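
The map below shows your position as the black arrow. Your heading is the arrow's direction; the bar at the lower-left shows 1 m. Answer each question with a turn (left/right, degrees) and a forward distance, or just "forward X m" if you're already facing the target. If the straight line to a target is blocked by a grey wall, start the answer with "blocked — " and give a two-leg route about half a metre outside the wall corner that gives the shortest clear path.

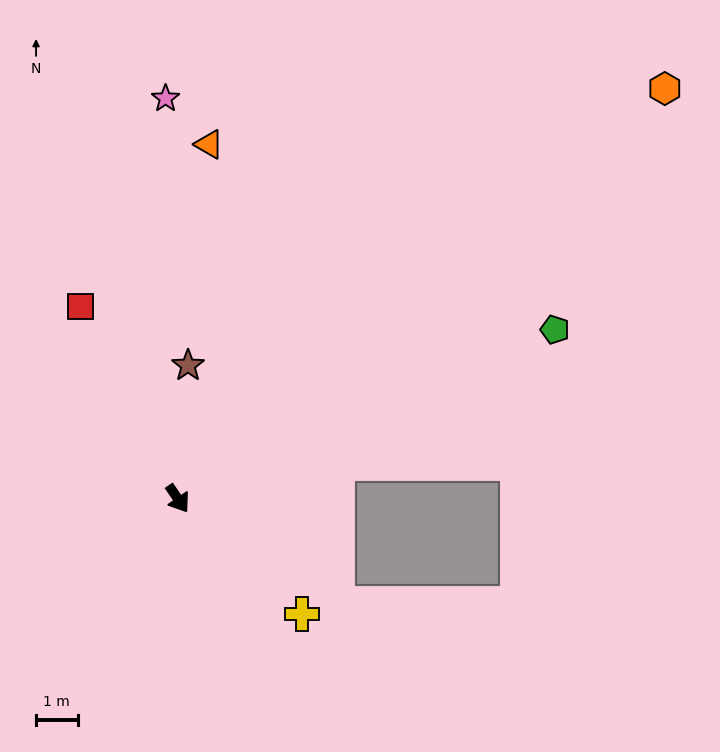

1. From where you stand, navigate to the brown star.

turn left 141°, forward 3.2 m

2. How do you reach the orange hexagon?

turn left 96°, forward 15.3 m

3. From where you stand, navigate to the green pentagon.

turn left 80°, forward 9.9 m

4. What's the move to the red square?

turn left 173°, forward 5.2 m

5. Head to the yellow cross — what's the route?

turn left 13°, forward 4.1 m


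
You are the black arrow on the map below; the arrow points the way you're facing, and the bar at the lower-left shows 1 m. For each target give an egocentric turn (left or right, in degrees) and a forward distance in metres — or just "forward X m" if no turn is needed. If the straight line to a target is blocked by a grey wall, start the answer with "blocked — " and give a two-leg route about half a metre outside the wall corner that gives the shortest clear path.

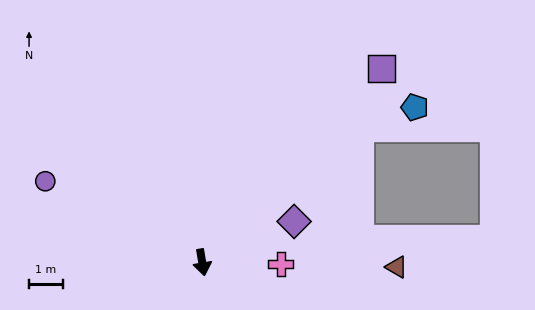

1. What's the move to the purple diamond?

turn left 104°, forward 3.0 m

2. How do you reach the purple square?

turn left 128°, forward 7.8 m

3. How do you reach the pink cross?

turn left 79°, forward 2.3 m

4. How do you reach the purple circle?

turn right 127°, forward 5.2 m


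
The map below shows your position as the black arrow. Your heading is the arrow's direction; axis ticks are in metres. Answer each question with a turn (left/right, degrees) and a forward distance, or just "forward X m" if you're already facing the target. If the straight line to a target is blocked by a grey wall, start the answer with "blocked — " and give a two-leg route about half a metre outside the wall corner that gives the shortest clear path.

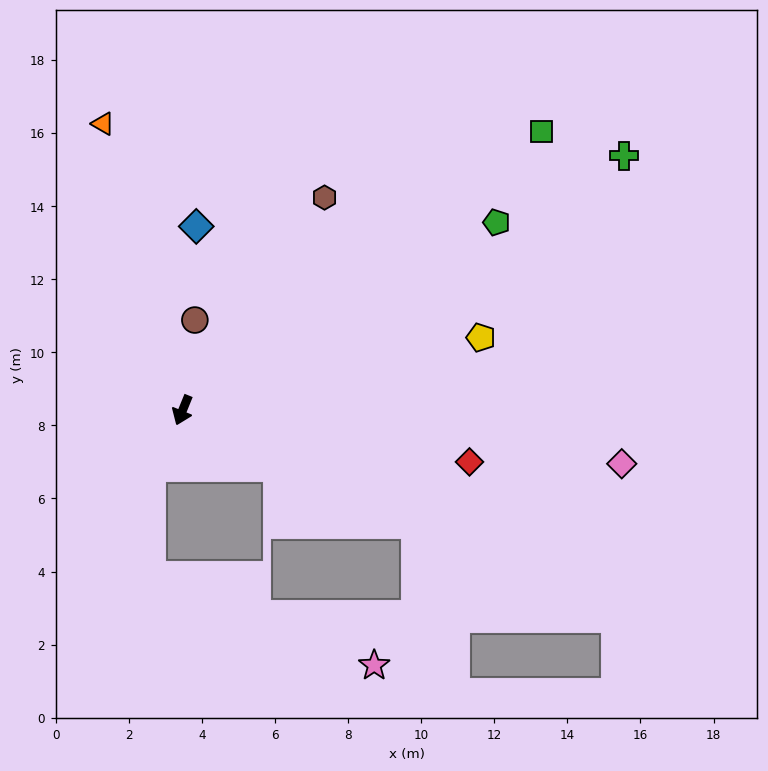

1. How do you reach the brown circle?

turn right 166°, forward 2.5 m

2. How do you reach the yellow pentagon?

turn left 126°, forward 8.4 m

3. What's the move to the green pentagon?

turn left 143°, forward 10.0 m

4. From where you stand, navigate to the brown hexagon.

turn left 168°, forward 7.0 m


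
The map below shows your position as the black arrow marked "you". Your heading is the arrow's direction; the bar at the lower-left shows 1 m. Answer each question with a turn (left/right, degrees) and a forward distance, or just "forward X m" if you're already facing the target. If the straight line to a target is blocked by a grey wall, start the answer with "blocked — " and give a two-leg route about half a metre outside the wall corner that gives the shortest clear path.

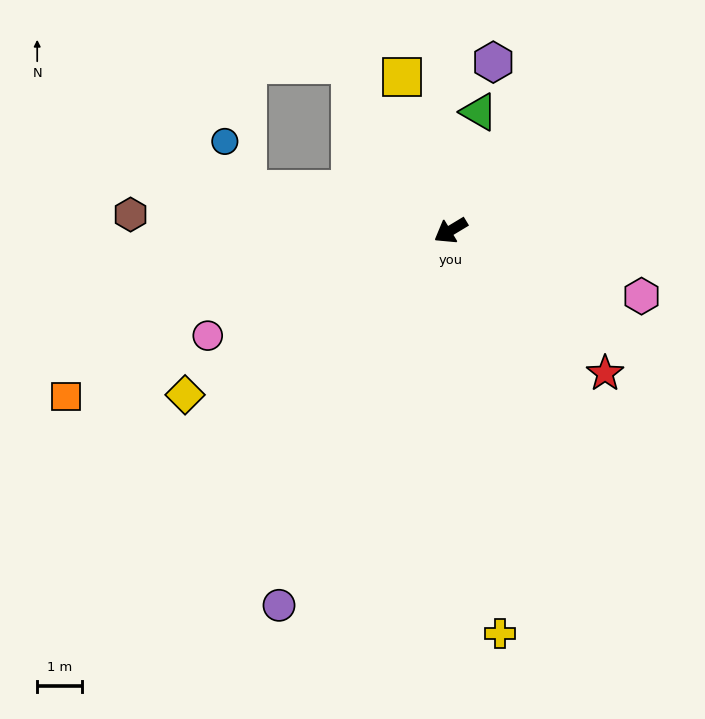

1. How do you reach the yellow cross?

turn left 66°, forward 9.1 m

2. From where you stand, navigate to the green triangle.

turn right 134°, forward 2.7 m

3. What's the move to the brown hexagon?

turn right 34°, forward 7.2 m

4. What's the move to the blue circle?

blocked — turn right 43°, forward 4.6 m, then turn right 52°, forward 1.2 m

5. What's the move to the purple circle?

turn left 34°, forward 9.2 m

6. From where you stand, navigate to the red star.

turn left 106°, forward 4.7 m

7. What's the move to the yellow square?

turn right 104°, forward 3.6 m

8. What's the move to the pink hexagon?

turn left 130°, forward 4.5 m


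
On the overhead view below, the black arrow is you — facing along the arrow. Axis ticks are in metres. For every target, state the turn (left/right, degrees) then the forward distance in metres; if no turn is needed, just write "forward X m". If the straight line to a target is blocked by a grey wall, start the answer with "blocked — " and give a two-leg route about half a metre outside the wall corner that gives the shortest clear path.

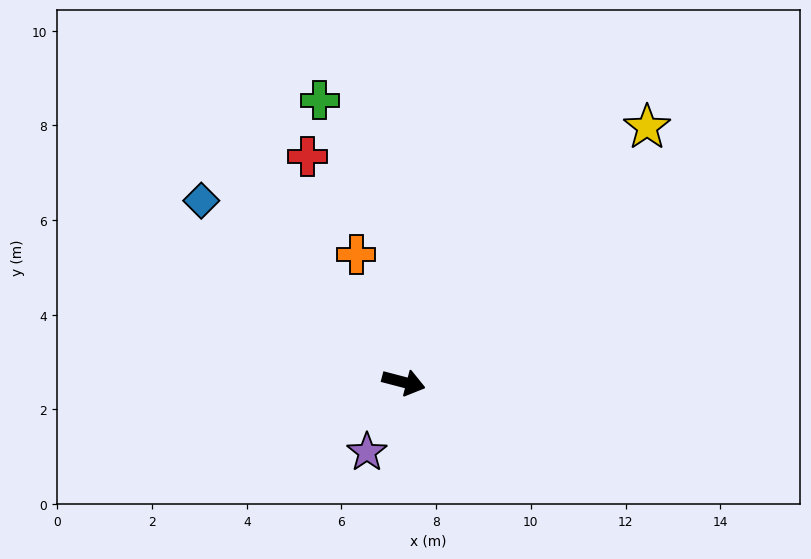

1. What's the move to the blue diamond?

turn left 153°, forward 5.7 m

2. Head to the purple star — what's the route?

turn right 103°, forward 1.7 m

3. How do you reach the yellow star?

turn left 61°, forward 7.4 m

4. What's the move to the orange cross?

turn left 125°, forward 2.9 m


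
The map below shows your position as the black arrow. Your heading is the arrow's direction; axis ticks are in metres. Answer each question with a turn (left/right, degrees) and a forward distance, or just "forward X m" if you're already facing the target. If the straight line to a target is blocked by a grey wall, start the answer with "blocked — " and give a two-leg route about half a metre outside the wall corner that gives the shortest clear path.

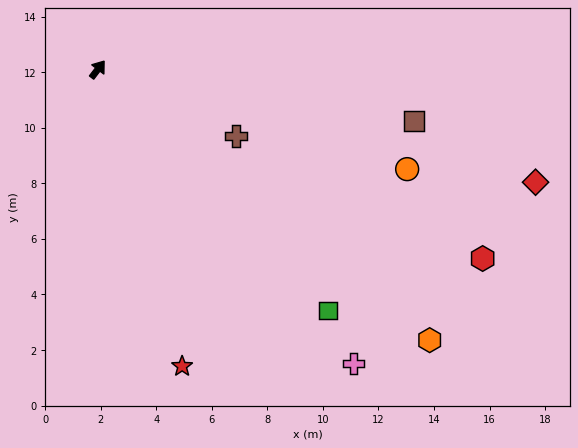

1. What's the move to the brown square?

turn right 62°, forward 11.5 m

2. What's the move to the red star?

turn right 127°, forward 11.1 m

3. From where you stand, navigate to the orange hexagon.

turn right 92°, forward 15.4 m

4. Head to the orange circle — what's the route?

turn right 71°, forward 11.7 m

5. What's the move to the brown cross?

turn right 78°, forward 5.5 m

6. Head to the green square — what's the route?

turn right 99°, forward 12.0 m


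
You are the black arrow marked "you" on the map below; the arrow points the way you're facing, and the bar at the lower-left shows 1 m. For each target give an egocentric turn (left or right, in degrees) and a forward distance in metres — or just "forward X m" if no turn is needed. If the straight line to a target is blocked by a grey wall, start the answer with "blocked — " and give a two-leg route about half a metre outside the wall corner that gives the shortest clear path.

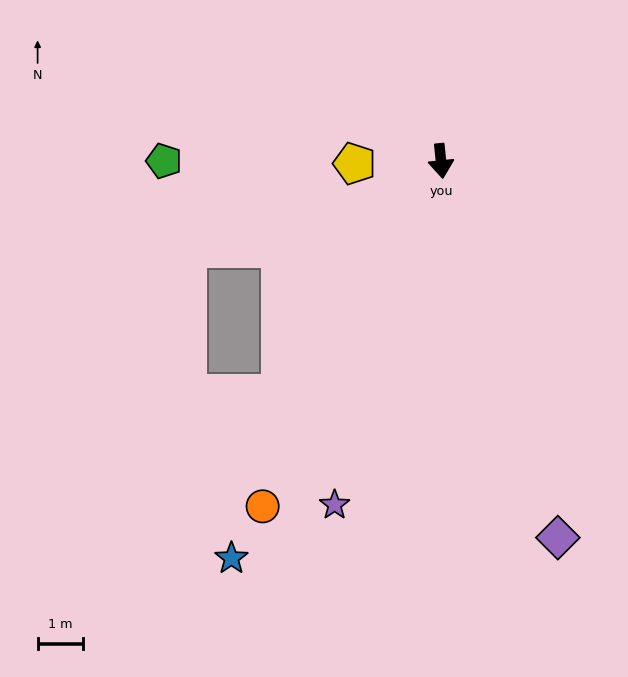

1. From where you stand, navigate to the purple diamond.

turn left 11°, forward 8.6 m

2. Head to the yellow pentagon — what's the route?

turn right 94°, forward 1.9 m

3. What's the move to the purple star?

turn right 23°, forward 7.9 m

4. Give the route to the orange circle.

turn right 33°, forward 8.5 m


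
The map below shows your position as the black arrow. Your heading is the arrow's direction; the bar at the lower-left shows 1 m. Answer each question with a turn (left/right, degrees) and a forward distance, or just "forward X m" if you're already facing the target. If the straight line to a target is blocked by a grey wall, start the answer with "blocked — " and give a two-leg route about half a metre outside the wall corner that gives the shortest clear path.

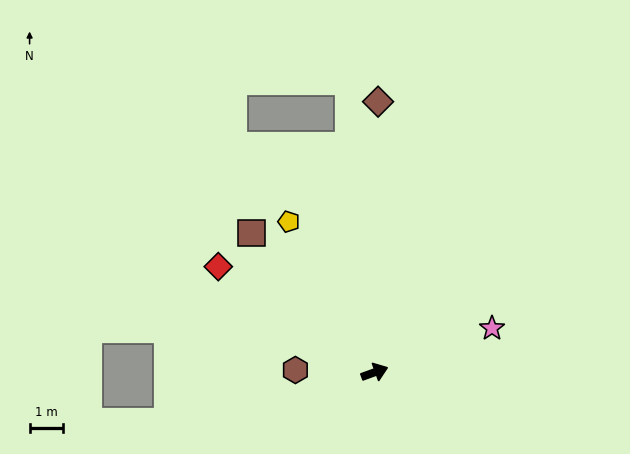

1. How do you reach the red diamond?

turn left 126°, forward 5.6 m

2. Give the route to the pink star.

forward 3.7 m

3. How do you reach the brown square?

turn left 111°, forward 5.5 m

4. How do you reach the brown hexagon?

turn left 158°, forward 2.4 m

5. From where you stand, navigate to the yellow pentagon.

turn left 100°, forward 5.2 m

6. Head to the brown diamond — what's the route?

turn left 69°, forward 8.1 m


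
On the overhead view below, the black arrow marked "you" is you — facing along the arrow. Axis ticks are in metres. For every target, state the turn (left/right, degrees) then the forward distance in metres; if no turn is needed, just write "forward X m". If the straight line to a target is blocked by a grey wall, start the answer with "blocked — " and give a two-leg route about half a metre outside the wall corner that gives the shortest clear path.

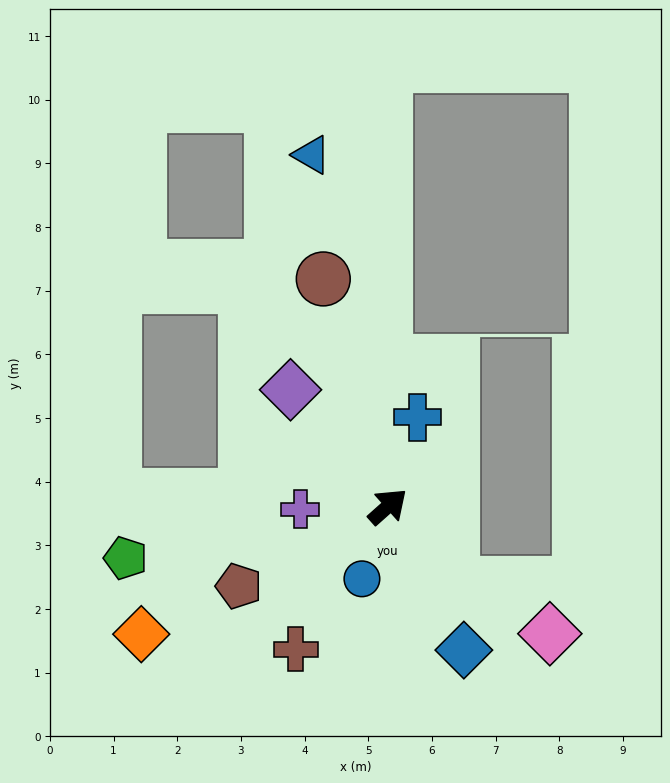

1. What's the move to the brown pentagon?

turn left 166°, forward 2.7 m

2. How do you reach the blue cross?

turn left 30°, forward 1.5 m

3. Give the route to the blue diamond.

turn right 104°, forward 2.6 m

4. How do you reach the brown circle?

turn left 64°, forward 3.7 m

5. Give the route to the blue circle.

turn right 151°, forward 1.2 m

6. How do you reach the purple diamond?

turn left 88°, forward 2.4 m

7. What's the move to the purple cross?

turn left 140°, forward 1.4 m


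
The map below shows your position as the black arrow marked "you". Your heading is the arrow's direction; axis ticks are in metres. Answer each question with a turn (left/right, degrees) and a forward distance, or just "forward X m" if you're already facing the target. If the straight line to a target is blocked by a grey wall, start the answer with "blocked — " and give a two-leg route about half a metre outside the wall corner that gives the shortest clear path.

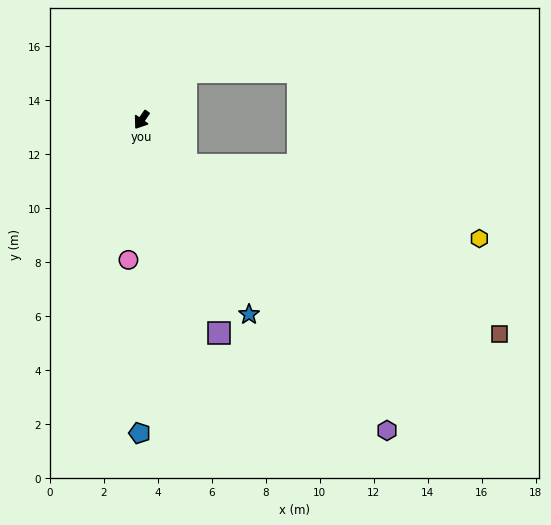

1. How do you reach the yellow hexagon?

blocked — turn left 79°, forward 2.3 m, then turn left 32°, forward 11.2 m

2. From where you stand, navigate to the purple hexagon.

turn left 73°, forward 14.7 m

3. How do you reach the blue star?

turn left 64°, forward 8.2 m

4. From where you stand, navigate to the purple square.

turn left 55°, forward 8.4 m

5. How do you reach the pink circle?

turn left 30°, forward 5.2 m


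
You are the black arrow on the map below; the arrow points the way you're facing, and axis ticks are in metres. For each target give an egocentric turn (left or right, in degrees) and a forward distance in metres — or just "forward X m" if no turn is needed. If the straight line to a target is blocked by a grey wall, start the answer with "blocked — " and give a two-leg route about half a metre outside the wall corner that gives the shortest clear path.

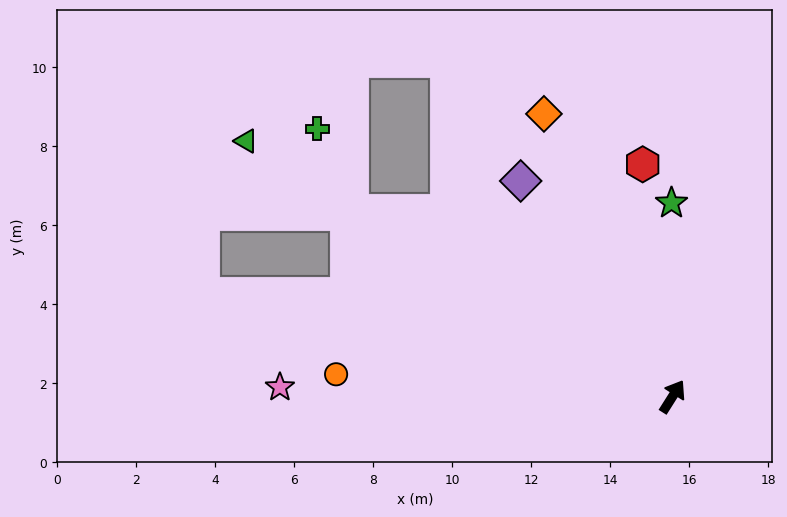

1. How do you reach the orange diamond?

turn left 57°, forward 7.9 m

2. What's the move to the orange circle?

turn left 118°, forward 8.5 m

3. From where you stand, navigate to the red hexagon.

turn left 40°, forward 5.9 m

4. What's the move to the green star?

turn left 33°, forward 4.9 m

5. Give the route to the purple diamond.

turn left 67°, forward 6.7 m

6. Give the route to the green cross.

blocked — turn left 92°, forward 9.4 m, then turn right 36°, forward 2.3 m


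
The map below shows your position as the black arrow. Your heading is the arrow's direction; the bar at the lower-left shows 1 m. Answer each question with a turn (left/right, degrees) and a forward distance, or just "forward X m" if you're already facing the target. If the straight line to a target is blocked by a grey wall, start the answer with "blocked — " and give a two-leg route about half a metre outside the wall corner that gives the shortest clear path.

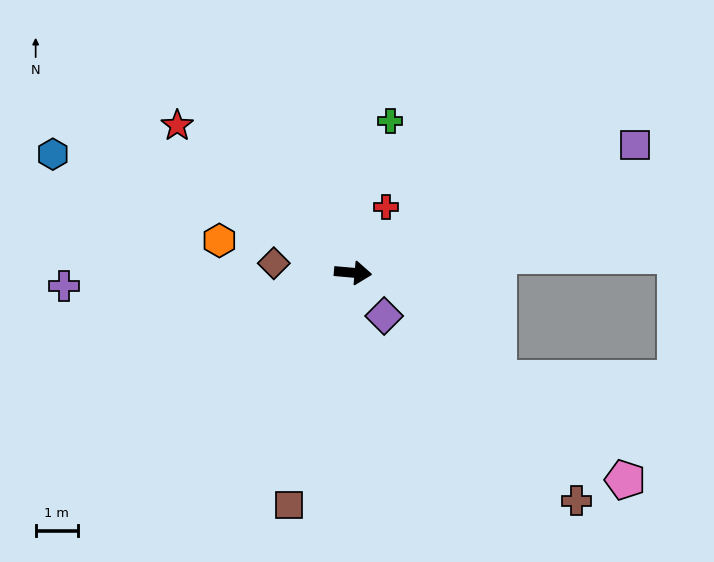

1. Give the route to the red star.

turn left 145°, forward 5.4 m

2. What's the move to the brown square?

turn right 100°, forward 5.7 m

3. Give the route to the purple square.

turn left 29°, forward 7.3 m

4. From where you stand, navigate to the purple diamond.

turn right 49°, forward 1.3 m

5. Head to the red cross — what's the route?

turn left 68°, forward 1.7 m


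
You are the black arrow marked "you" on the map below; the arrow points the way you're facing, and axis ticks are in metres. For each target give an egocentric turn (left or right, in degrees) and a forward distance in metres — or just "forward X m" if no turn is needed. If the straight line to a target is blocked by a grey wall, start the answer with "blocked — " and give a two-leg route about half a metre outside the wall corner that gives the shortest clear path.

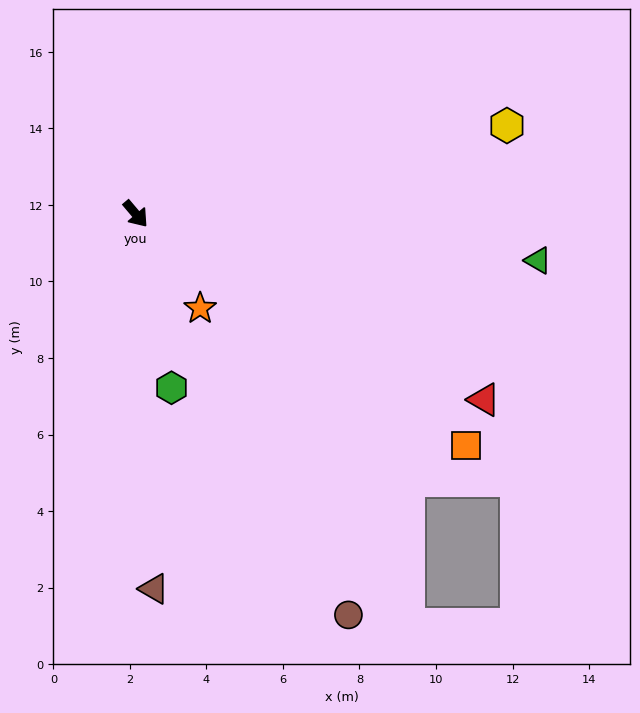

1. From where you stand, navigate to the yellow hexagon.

turn left 63°, forward 10.0 m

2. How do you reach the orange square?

turn left 15°, forward 10.5 m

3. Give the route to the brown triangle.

turn right 37°, forward 9.8 m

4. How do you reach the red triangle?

turn left 22°, forward 10.3 m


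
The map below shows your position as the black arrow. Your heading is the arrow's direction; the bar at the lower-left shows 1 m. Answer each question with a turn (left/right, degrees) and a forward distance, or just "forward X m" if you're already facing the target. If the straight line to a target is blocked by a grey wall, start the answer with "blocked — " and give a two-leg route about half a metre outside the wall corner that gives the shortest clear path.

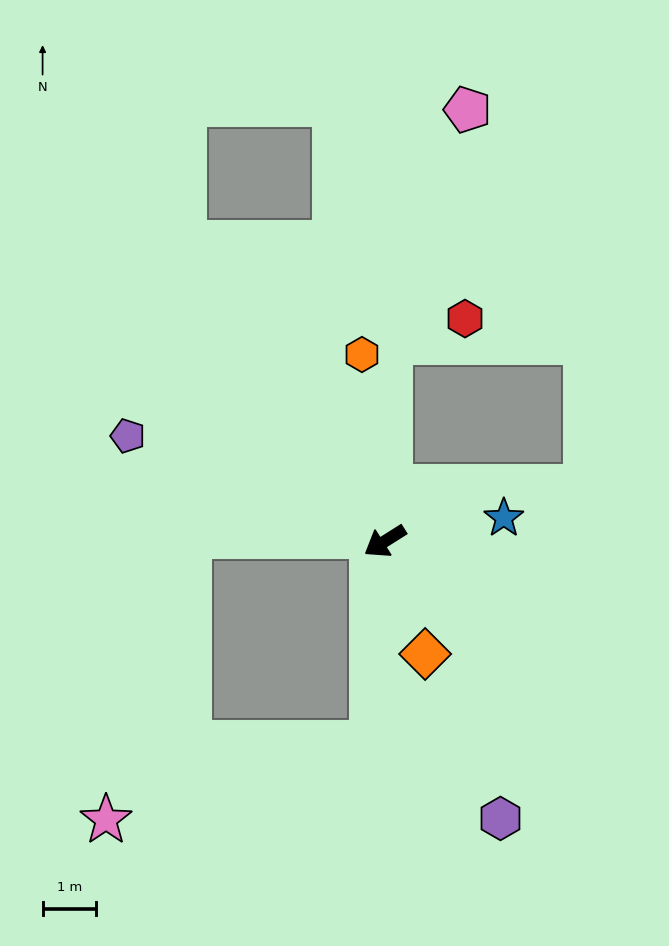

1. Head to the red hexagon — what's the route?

blocked — turn right 124°, forward 3.7 m, then turn right 71°, forward 1.5 m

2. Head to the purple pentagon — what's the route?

turn right 55°, forward 5.2 m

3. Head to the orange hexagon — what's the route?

turn right 115°, forward 3.5 m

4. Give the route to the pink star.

blocked — turn left 54°, forward 3.8 m, then turn right 70°, forward 5.2 m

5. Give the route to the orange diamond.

turn left 77°, forward 2.2 m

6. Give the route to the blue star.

turn left 159°, forward 2.3 m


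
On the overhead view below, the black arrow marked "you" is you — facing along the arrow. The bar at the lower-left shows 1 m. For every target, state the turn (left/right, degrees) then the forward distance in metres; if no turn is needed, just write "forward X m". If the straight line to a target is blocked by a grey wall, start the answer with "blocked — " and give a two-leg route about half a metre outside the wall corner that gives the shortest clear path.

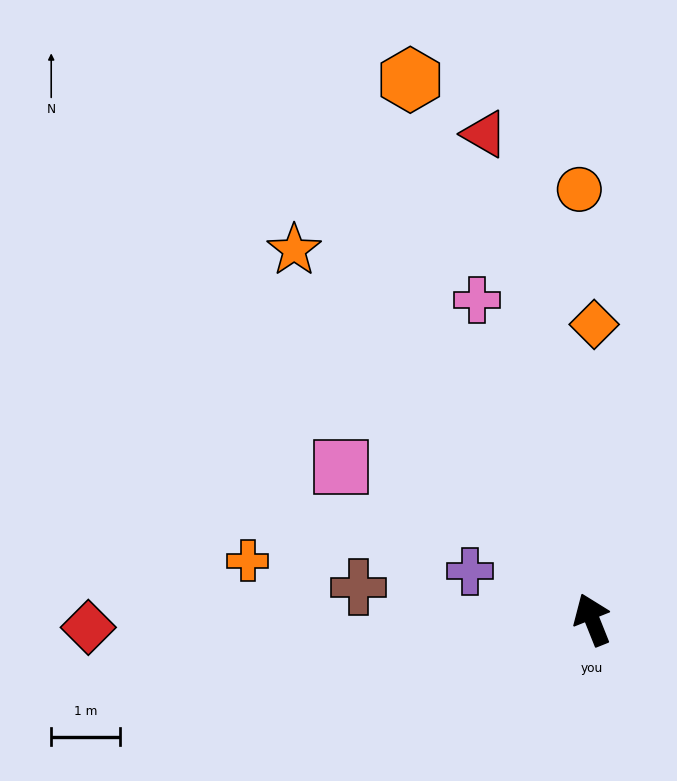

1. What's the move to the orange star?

turn left 17°, forward 6.9 m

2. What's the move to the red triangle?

turn right 9°, forward 7.2 m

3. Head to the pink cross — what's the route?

forward 4.9 m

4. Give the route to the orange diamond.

turn right 22°, forward 4.3 m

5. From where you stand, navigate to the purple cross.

turn left 47°, forward 1.9 m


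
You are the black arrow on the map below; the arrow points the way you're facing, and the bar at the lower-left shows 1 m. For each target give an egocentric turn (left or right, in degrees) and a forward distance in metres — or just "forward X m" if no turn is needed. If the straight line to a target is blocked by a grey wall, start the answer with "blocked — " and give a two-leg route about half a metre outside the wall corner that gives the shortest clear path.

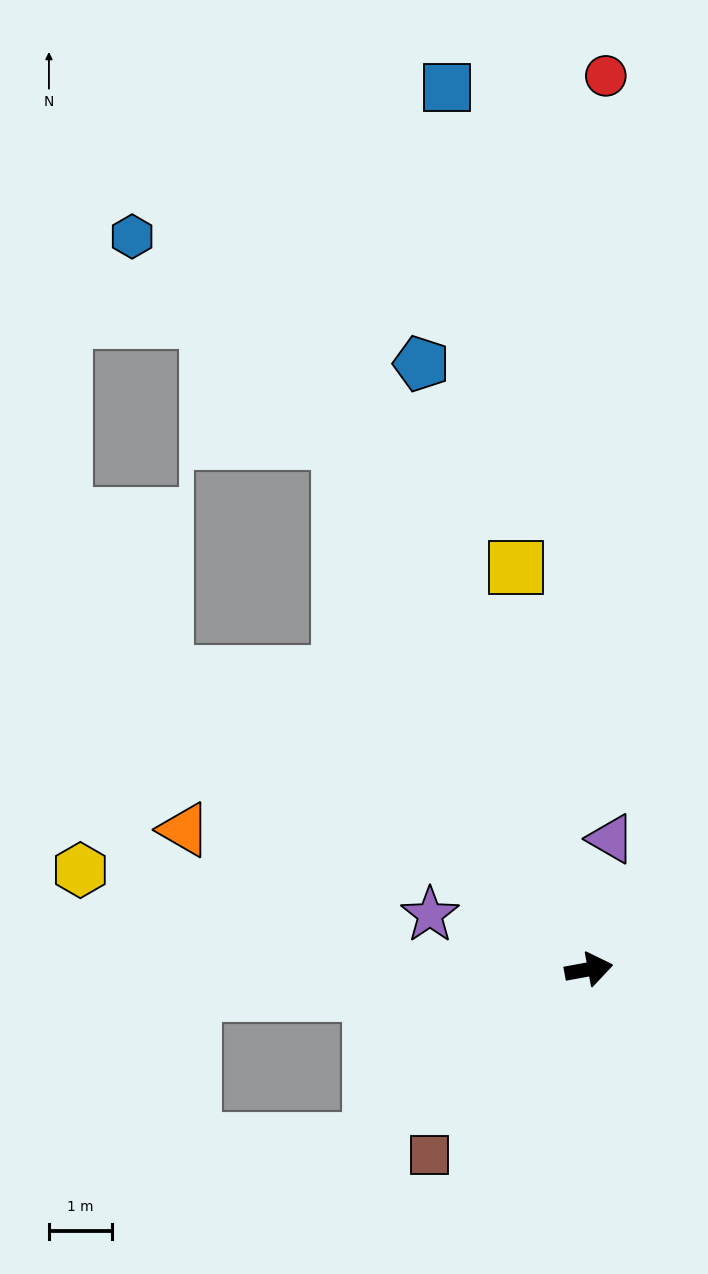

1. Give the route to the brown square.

turn right 141°, forward 3.9 m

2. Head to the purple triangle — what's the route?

turn left 70°, forward 2.1 m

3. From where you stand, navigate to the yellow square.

turn left 90°, forward 6.5 m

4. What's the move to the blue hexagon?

blocked — turn left 105°, forward 9.2 m, then turn left 20°, forward 4.6 m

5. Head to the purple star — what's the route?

turn left 151°, forward 2.7 m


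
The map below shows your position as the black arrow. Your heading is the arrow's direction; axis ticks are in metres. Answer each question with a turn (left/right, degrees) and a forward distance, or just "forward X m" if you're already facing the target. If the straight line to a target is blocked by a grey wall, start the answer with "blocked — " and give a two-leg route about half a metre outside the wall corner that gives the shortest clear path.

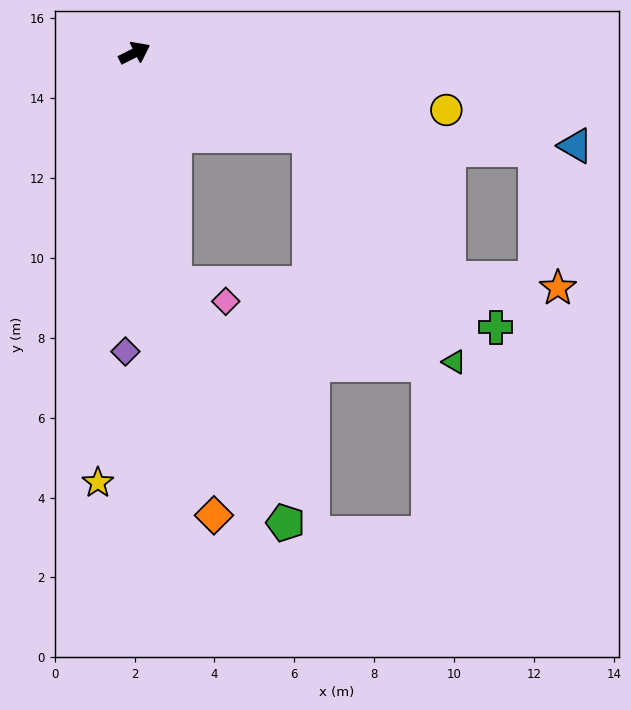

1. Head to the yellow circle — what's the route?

turn right 37°, forward 7.9 m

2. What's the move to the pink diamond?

blocked — turn right 107°, forward 5.9 m, then turn left 61°, forward 1.3 m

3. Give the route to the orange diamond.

turn right 107°, forward 11.7 m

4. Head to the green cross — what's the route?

blocked — turn right 52°, forward 4.8 m, then turn right 20°, forward 6.7 m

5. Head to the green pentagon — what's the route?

blocked — turn right 107°, forward 5.9 m, then turn left 15°, forward 6.6 m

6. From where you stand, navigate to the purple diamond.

turn right 118°, forward 7.5 m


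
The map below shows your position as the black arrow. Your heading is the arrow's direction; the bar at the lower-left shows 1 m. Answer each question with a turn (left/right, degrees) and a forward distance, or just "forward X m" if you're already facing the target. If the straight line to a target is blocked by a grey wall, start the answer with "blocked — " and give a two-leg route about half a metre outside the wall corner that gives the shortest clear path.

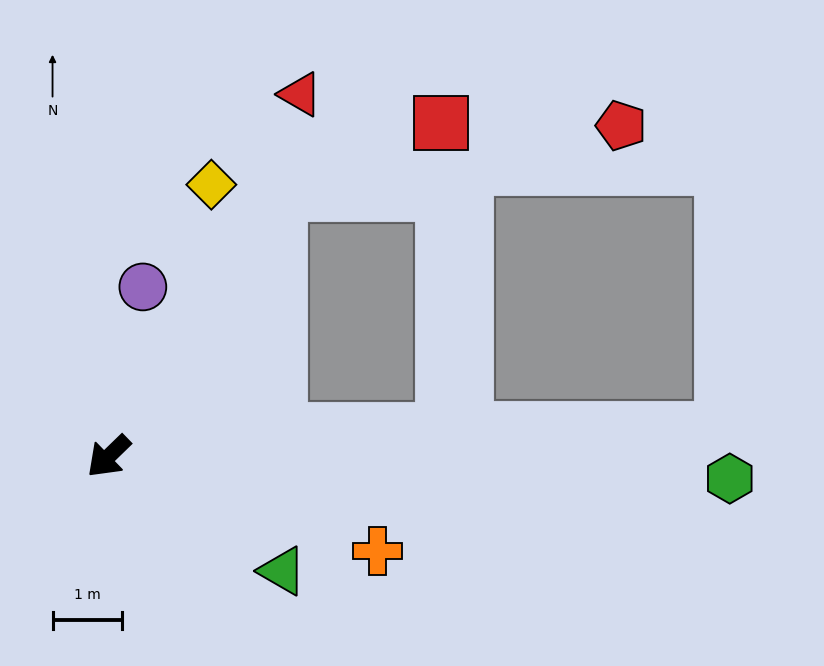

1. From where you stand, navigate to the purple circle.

turn right 146°, forward 2.5 m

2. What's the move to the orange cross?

turn left 116°, forward 4.1 m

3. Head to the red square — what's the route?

blocked — turn right 167°, forward 4.5 m, then turn right 34°, forward 2.6 m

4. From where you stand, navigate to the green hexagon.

turn left 134°, forward 9.0 m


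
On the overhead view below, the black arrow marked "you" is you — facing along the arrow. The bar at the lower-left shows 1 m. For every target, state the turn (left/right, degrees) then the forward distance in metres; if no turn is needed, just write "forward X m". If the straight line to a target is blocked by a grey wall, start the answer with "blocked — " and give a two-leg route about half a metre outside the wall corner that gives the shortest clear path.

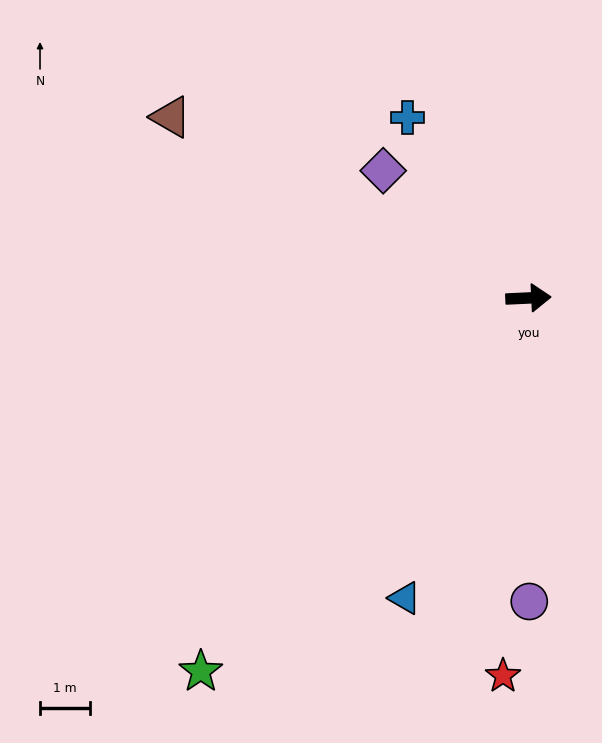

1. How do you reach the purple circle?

turn right 92°, forward 6.0 m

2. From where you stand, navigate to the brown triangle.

turn left 151°, forward 8.0 m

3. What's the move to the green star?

turn right 134°, forward 9.9 m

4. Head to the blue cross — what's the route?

turn left 121°, forward 4.3 m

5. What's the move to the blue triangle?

turn right 115°, forward 6.5 m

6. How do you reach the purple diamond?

turn left 136°, forward 3.8 m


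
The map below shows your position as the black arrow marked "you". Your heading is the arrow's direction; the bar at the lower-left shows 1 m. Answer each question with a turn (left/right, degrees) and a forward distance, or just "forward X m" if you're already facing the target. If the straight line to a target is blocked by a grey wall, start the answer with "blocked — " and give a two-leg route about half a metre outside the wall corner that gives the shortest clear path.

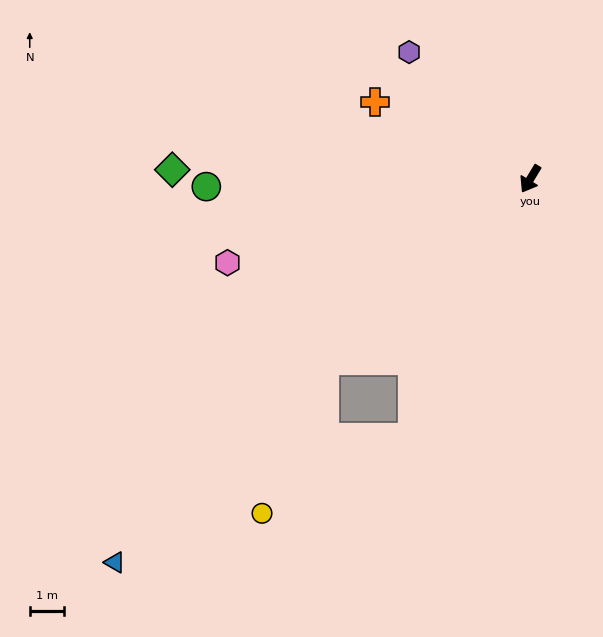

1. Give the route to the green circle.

turn right 57°, forward 9.5 m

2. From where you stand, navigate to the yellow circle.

blocked — turn right 17°, forward 8.0 m, then turn left 26°, forward 4.8 m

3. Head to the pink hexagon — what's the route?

turn right 43°, forward 9.2 m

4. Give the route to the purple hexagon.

turn right 105°, forward 5.1 m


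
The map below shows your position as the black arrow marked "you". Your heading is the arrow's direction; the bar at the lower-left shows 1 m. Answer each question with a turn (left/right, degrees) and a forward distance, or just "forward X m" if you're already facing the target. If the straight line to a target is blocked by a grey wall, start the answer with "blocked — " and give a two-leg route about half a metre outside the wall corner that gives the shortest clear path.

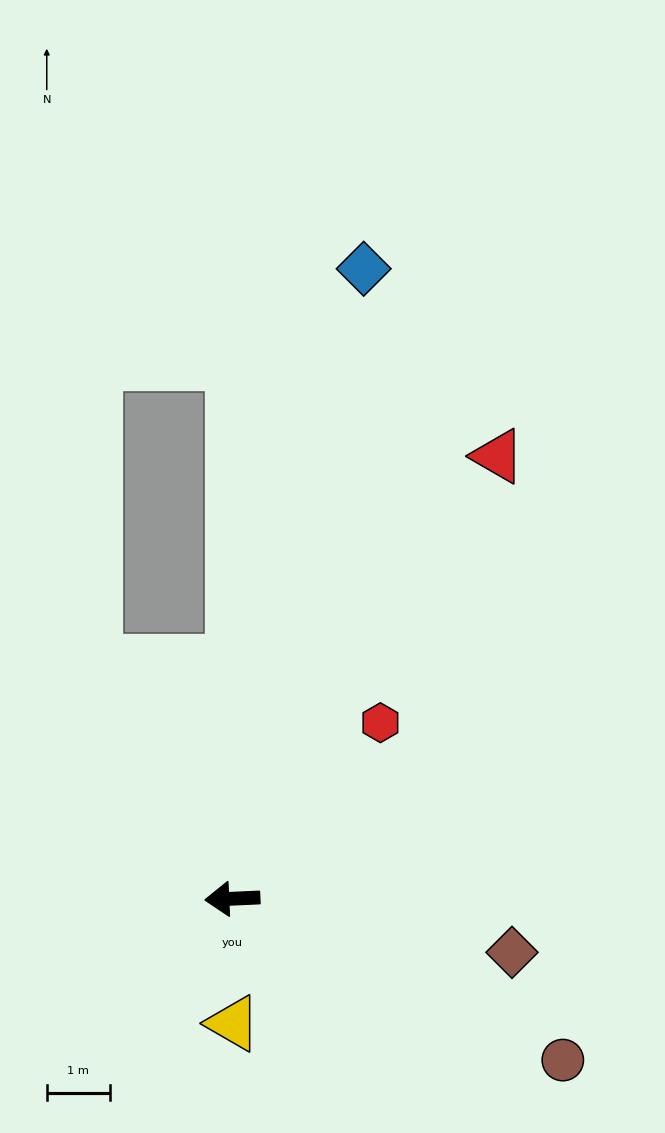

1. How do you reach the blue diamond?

turn right 104°, forward 10.2 m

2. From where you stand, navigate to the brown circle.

turn left 151°, forward 5.9 m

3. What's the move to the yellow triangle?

turn left 88°, forward 2.0 m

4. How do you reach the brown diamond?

turn left 167°, forward 4.5 m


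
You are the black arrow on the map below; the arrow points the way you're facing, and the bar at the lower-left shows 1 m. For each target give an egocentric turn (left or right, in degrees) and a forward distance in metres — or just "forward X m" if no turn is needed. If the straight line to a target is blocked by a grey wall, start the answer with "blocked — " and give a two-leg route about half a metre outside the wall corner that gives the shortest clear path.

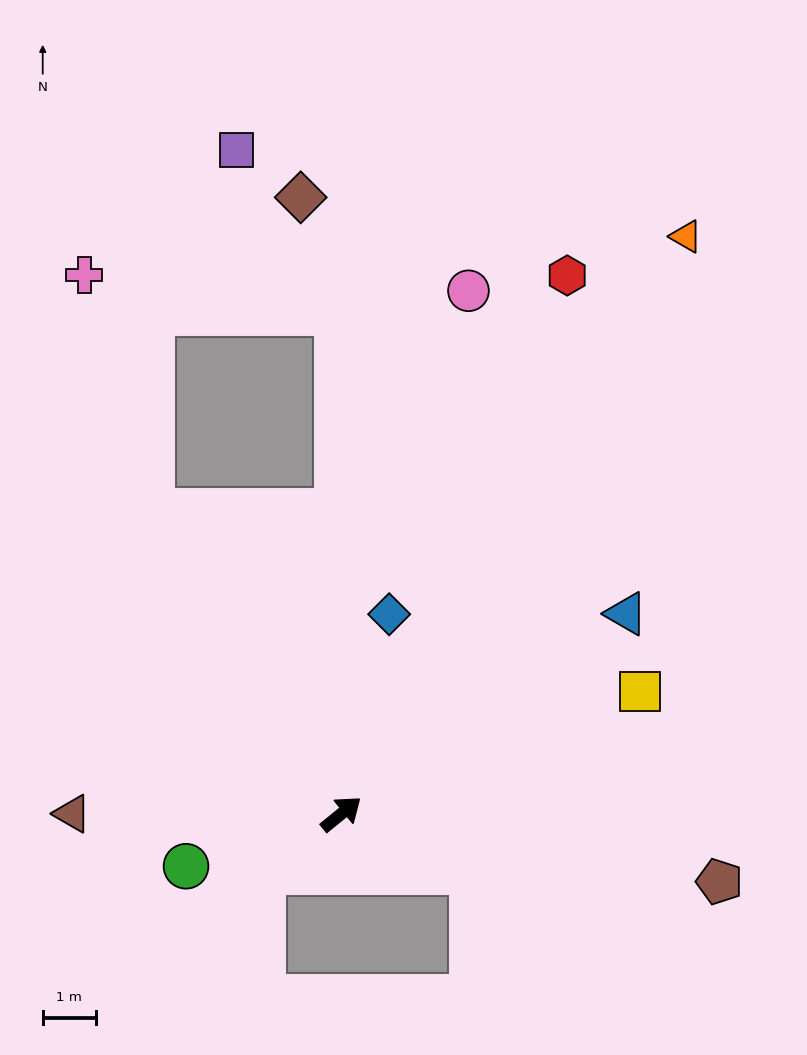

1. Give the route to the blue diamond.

turn left 37°, forward 3.8 m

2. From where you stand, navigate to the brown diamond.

blocked — turn left 51°, forward 9.4 m, then turn left 17°, forward 2.3 m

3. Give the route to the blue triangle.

turn right 4°, forward 6.5 m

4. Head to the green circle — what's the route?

turn left 159°, forward 3.1 m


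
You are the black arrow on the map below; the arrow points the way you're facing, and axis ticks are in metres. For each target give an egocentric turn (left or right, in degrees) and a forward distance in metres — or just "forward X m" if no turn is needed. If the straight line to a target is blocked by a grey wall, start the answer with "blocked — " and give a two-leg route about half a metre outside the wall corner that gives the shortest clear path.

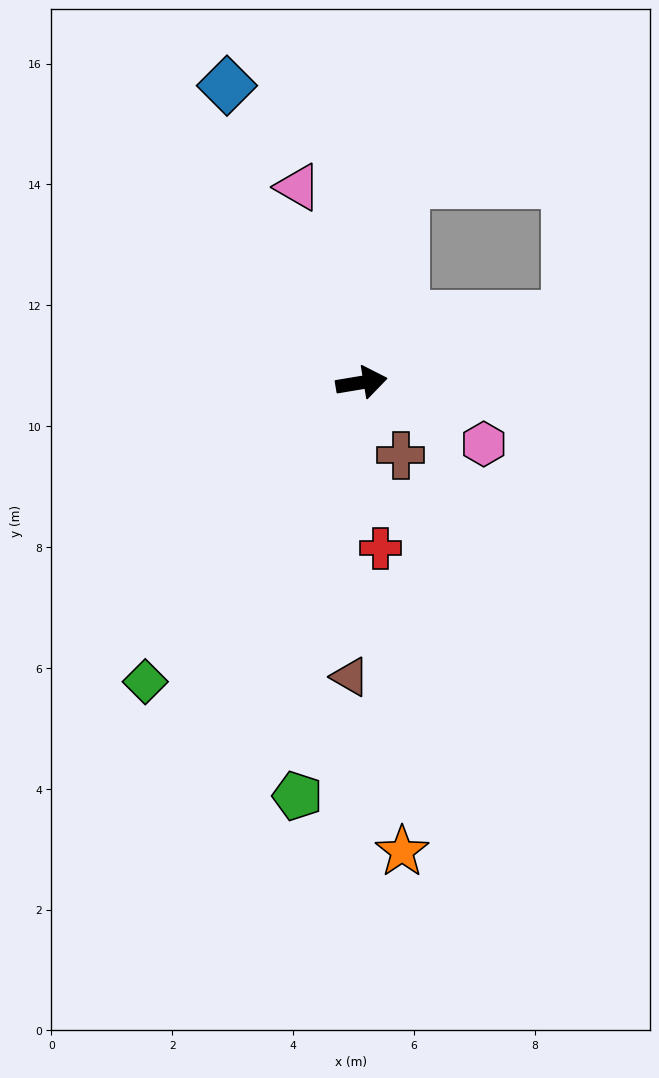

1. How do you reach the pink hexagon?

turn right 36°, forward 2.3 m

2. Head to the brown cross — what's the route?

turn right 71°, forward 1.4 m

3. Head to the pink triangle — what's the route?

turn left 99°, forward 3.4 m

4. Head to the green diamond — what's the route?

turn right 135°, forward 6.1 m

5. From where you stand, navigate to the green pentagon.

turn right 108°, forward 6.9 m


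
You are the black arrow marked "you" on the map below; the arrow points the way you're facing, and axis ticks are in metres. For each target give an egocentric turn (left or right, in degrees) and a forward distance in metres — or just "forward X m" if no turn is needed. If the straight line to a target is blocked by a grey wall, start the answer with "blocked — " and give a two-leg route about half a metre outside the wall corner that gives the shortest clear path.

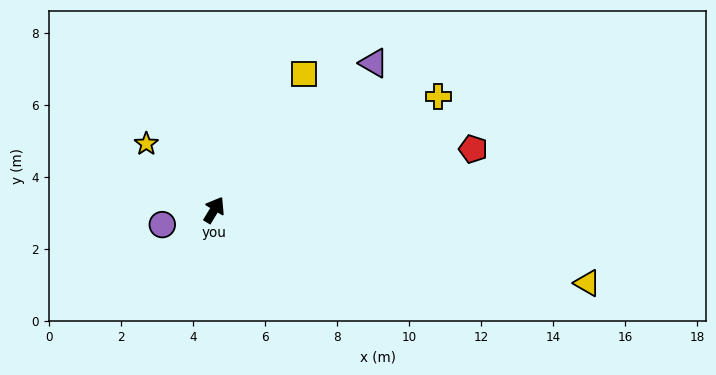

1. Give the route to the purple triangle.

turn right 16°, forward 6.0 m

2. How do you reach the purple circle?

turn left 137°, forward 1.5 m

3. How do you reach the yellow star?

turn left 77°, forward 2.6 m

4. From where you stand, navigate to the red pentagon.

turn right 46°, forward 7.4 m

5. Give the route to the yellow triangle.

turn right 70°, forward 10.6 m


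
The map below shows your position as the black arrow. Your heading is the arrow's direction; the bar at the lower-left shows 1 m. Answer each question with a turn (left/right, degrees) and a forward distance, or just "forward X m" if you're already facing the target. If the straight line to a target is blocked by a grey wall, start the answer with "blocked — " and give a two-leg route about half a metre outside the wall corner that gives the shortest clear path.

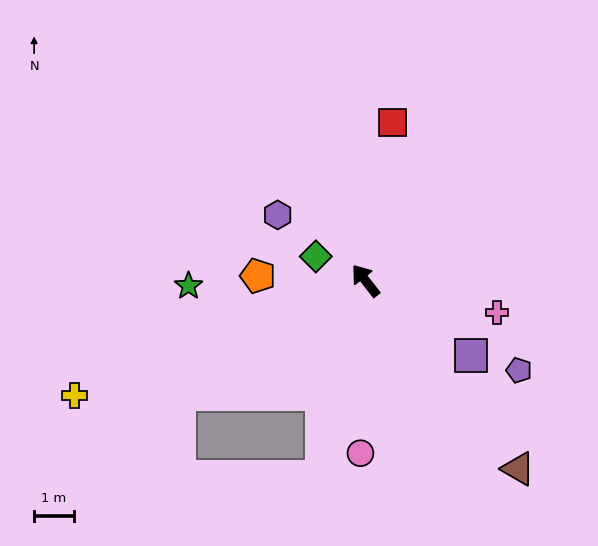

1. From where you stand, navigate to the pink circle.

turn left 140°, forward 4.4 m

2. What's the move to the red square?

turn right 48°, forward 4.1 m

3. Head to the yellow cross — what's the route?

turn left 74°, forward 7.9 m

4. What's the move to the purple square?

turn right 163°, forward 3.3 m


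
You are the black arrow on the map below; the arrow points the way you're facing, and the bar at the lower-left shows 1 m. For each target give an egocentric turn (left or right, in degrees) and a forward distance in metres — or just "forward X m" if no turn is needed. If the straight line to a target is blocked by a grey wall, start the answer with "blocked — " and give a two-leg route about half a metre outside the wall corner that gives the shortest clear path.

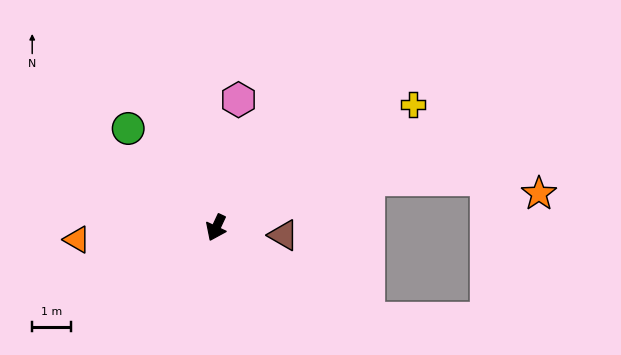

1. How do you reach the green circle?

turn right 113°, forward 3.4 m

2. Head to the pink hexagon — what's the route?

turn right 165°, forward 3.3 m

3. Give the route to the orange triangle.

turn right 60°, forward 3.6 m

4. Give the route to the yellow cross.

turn left 147°, forward 6.0 m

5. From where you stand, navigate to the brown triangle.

turn left 109°, forward 1.7 m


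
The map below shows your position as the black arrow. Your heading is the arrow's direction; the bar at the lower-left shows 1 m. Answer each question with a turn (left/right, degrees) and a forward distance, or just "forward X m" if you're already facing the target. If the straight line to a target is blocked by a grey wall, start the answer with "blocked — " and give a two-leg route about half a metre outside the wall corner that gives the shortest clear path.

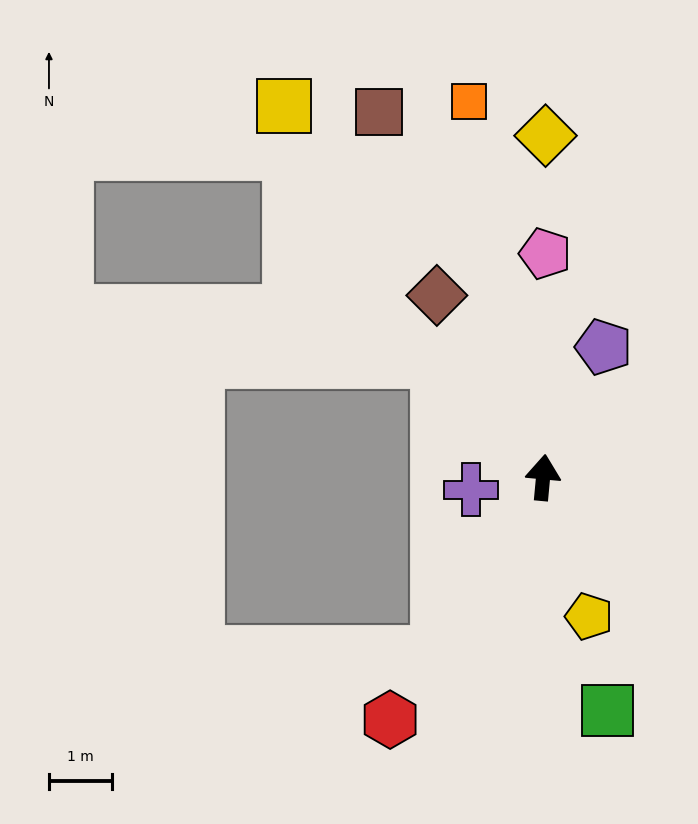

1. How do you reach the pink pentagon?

turn left 5°, forward 3.5 m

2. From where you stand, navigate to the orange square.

turn left 16°, forward 6.1 m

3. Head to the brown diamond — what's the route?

turn left 36°, forward 3.3 m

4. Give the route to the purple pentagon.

turn right 20°, forward 2.3 m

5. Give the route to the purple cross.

turn left 105°, forward 1.2 m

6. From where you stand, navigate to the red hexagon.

turn left 153°, forward 4.5 m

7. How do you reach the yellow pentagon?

turn right 156°, forward 2.3 m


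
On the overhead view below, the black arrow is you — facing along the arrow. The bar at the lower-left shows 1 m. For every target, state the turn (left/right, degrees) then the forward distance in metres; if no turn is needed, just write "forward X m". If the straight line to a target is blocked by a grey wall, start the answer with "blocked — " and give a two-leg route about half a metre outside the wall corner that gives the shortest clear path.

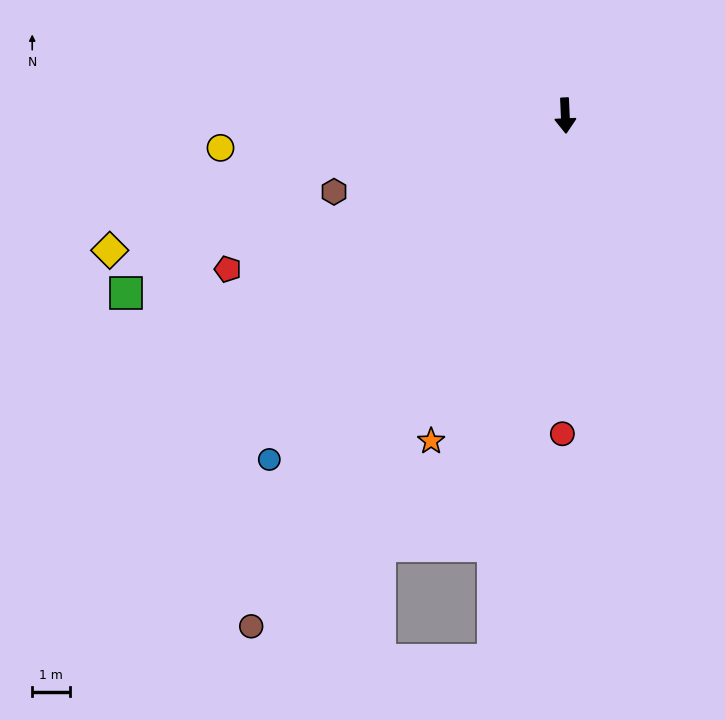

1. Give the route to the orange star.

turn right 25°, forward 9.4 m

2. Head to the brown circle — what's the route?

turn right 34°, forward 16.1 m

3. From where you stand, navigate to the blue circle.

turn right 43°, forward 12.2 m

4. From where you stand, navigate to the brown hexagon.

turn right 74°, forward 6.5 m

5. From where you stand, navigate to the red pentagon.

turn right 68°, forward 9.9 m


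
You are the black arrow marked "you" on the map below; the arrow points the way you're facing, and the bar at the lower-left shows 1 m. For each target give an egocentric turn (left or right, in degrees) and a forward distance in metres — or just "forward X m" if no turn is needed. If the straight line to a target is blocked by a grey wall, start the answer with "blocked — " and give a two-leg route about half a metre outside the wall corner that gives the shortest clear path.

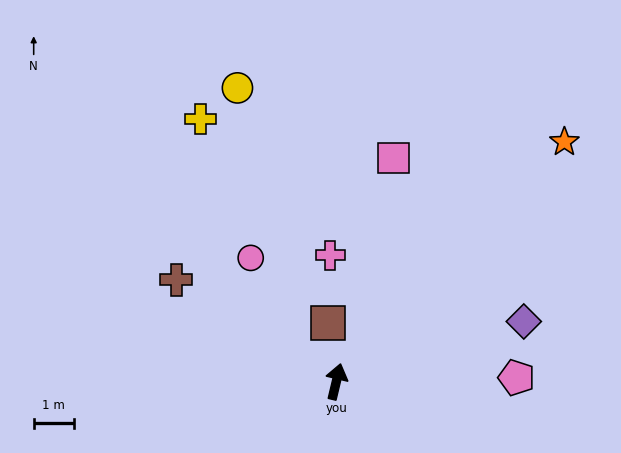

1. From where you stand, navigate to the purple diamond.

turn right 59°, forward 4.9 m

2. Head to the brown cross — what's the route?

turn left 71°, forward 4.7 m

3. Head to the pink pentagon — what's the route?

turn right 75°, forward 4.5 m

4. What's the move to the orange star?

turn right 30°, forward 8.2 m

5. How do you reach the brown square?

turn left 21°, forward 1.5 m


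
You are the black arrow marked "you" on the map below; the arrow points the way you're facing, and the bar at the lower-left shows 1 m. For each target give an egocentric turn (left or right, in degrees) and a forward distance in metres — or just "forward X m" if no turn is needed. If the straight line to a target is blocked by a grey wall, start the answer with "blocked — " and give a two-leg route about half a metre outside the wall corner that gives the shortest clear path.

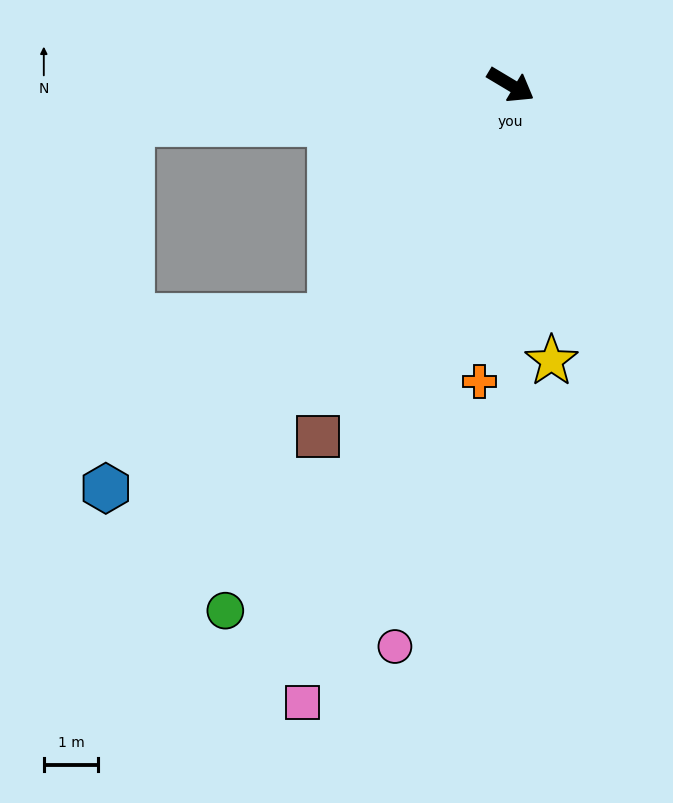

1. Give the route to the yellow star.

turn right 51°, forward 5.1 m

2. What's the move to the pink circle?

turn right 71°, forward 10.5 m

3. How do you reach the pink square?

turn right 78°, forward 11.9 m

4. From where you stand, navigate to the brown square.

turn right 88°, forward 7.4 m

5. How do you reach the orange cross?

turn right 65°, forward 5.5 m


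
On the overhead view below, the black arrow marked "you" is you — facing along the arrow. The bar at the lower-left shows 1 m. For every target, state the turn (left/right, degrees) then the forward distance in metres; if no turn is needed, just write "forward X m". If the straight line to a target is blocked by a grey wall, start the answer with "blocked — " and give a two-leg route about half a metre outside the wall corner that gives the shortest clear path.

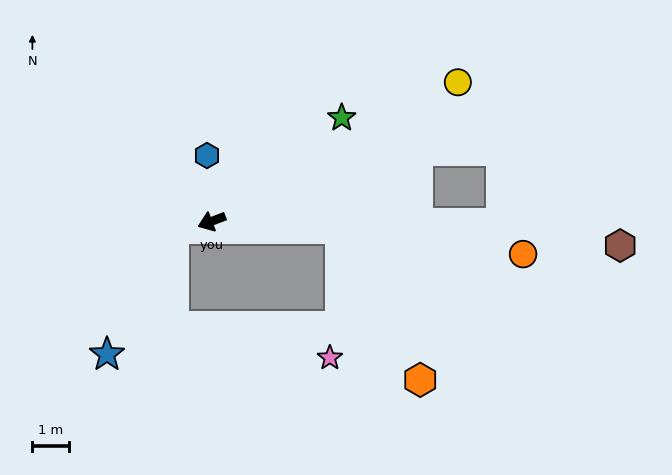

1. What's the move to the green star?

turn right 162°, forward 4.5 m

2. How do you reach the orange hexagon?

blocked — turn left 156°, forward 3.5 m, then turn right 59°, forward 4.7 m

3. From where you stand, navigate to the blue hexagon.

turn right 107°, forward 1.8 m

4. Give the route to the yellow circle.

turn right 171°, forward 7.7 m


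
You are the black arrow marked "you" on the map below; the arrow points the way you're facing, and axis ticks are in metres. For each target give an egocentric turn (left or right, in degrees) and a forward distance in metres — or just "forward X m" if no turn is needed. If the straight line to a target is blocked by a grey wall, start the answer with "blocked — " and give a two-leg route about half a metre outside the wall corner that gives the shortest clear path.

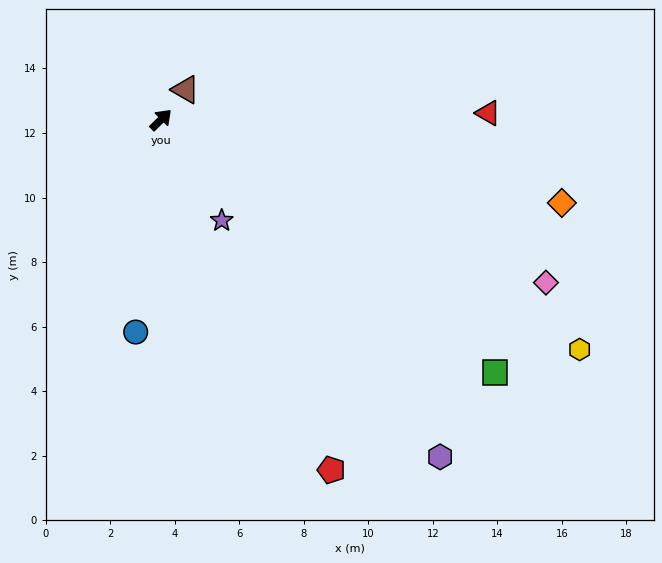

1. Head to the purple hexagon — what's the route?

turn right 95°, forward 13.6 m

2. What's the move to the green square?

turn right 82°, forward 13.0 m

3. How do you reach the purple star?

turn right 103°, forward 3.6 m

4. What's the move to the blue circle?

turn right 141°, forward 6.6 m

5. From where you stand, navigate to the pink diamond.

turn right 68°, forward 13.0 m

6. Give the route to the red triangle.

turn right 43°, forward 10.1 m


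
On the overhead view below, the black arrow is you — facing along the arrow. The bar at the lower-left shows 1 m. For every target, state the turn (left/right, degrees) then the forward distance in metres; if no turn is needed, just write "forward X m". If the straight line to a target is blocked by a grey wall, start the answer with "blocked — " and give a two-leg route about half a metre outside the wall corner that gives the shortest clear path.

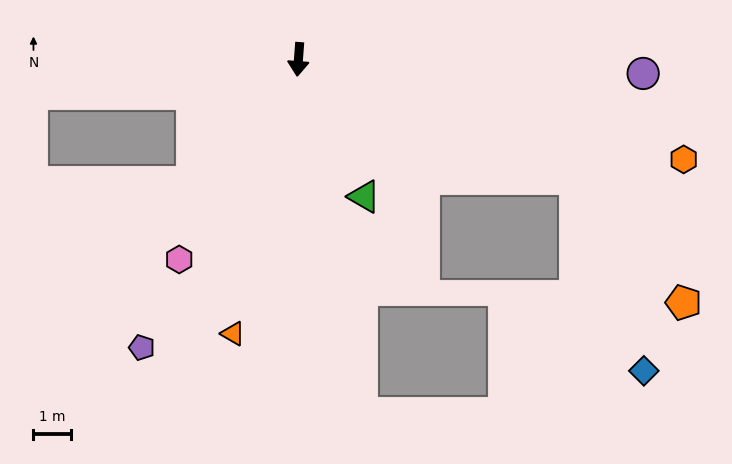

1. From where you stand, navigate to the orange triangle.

turn right 9°, forward 7.5 m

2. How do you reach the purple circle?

turn left 92°, forward 9.2 m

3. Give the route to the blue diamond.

blocked — turn left 71°, forward 8.0 m, then turn right 47°, forward 5.4 m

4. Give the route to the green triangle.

turn left 30°, forward 4.0 m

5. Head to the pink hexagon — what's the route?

turn right 27°, forward 6.2 m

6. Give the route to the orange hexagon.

turn left 80°, forward 10.6 m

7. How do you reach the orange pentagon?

blocked — turn left 71°, forward 8.0 m, then turn right 26°, forward 4.4 m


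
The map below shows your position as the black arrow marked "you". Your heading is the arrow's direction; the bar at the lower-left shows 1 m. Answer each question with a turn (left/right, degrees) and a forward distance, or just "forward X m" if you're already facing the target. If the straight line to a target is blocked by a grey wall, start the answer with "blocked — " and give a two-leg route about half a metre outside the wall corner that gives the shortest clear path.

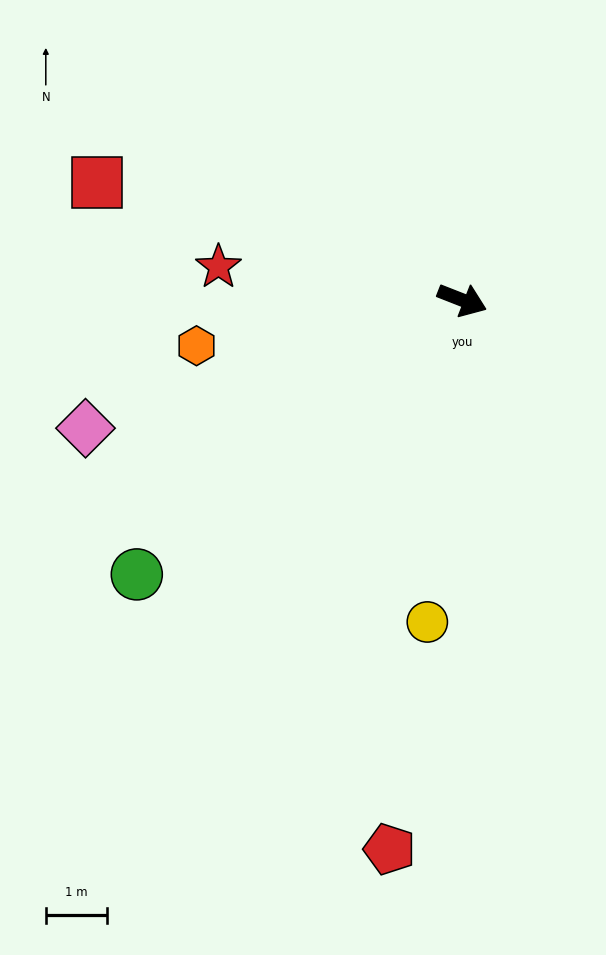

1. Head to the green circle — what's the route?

turn right 118°, forward 7.0 m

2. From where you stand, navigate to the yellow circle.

turn right 75°, forward 5.3 m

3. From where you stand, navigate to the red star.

turn right 166°, forward 4.0 m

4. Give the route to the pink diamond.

turn right 140°, forward 6.5 m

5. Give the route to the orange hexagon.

turn right 149°, forward 4.4 m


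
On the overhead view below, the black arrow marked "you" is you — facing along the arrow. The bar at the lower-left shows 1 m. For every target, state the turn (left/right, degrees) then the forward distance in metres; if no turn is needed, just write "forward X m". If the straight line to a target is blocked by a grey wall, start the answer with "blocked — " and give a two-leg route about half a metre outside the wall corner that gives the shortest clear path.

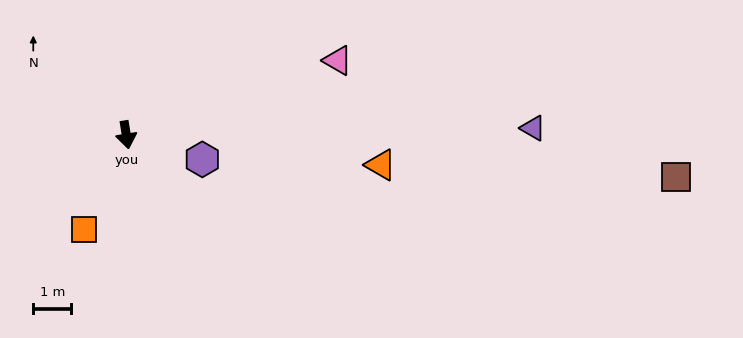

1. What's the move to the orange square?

turn right 33°, forward 2.7 m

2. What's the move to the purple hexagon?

turn left 63°, forward 2.1 m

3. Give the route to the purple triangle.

turn left 82°, forward 10.7 m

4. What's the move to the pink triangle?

turn left 100°, forward 5.9 m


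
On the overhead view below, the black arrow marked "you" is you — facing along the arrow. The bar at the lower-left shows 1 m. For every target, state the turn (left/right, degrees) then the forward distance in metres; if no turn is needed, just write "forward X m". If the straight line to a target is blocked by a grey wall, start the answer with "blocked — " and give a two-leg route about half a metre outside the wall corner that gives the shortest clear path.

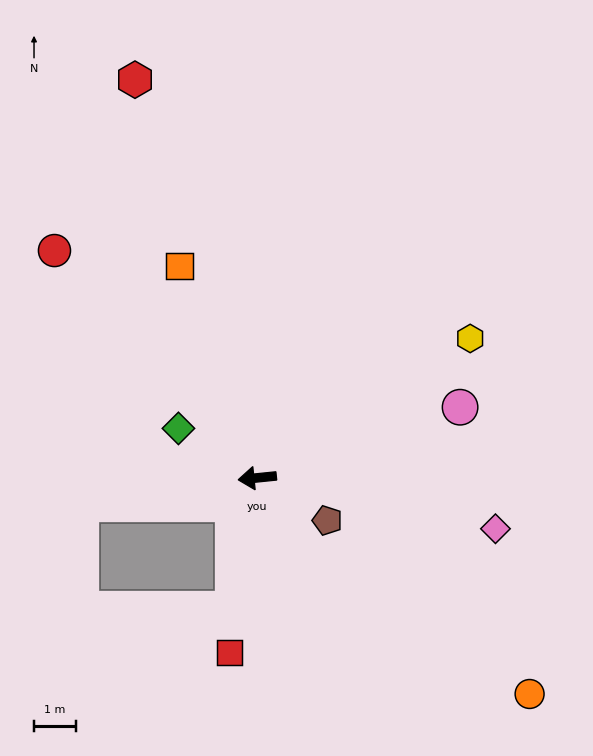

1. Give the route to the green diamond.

turn right 38°, forward 2.2 m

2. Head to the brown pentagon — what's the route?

turn left 143°, forward 2.0 m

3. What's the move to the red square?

turn left 75°, forward 4.2 m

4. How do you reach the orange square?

turn right 76°, forward 5.4 m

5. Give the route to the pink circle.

turn right 167°, forward 5.1 m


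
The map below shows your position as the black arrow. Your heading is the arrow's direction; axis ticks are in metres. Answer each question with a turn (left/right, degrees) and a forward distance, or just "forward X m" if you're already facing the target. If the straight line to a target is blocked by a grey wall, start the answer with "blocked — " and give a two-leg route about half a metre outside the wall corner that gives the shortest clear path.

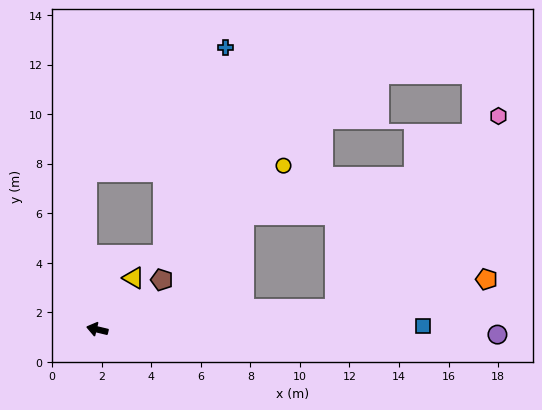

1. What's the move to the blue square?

turn right 166°, forward 13.1 m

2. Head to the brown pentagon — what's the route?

turn right 129°, forward 3.3 m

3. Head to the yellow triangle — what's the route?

turn right 112°, forward 2.5 m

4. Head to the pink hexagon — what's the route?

blocked — turn right 162°, forward 9.6 m, then turn left 45°, forward 10.2 m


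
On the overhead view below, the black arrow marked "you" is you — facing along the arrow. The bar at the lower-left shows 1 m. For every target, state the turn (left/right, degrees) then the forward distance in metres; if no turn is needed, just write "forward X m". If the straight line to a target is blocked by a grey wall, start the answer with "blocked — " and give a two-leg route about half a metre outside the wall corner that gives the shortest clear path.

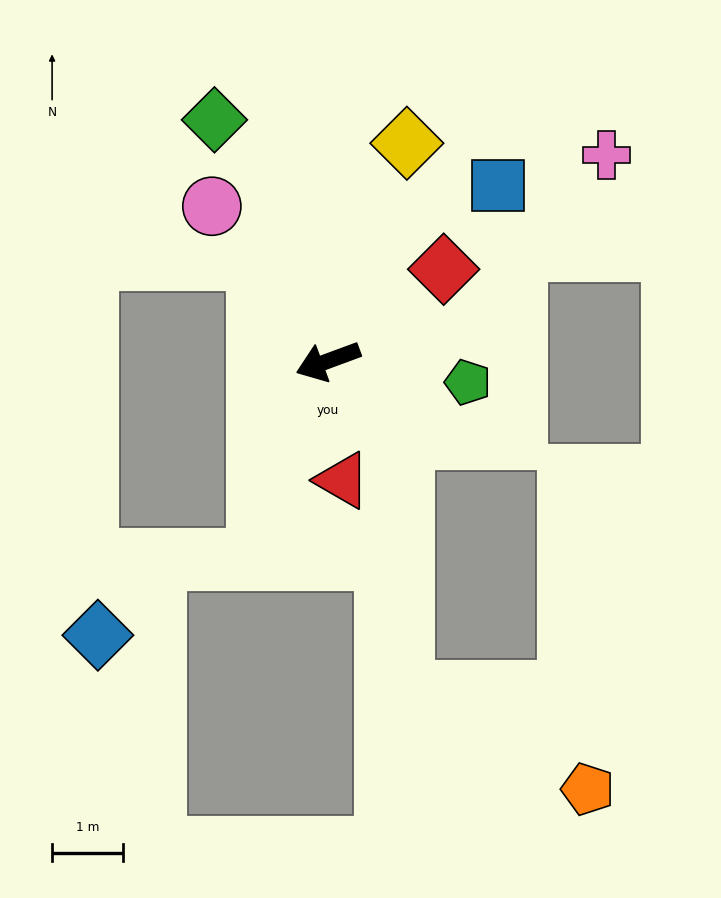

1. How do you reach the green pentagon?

turn left 151°, forward 2.0 m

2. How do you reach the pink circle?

turn right 73°, forward 2.7 m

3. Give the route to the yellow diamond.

turn right 130°, forward 3.3 m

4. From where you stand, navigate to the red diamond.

turn right 162°, forward 2.1 m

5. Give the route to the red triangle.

turn left 77°, forward 1.7 m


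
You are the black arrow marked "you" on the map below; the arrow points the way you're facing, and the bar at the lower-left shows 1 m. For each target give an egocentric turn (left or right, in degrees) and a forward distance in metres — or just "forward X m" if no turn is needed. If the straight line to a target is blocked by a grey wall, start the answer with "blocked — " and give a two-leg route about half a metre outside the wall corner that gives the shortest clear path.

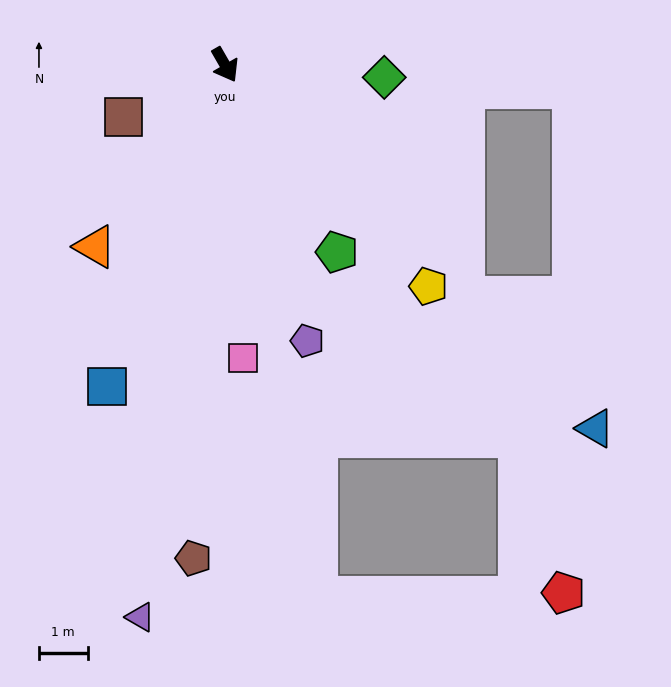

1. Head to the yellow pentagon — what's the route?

turn left 13°, forward 6.2 m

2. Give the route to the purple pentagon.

turn right 13°, forward 5.9 m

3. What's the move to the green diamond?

turn left 56°, forward 3.3 m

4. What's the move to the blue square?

turn right 50°, forward 7.1 m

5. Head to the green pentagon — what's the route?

forward 4.5 m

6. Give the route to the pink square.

turn right 26°, forward 6.0 m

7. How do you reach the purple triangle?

turn right 39°, forward 11.5 m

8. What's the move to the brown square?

turn right 93°, forward 2.3 m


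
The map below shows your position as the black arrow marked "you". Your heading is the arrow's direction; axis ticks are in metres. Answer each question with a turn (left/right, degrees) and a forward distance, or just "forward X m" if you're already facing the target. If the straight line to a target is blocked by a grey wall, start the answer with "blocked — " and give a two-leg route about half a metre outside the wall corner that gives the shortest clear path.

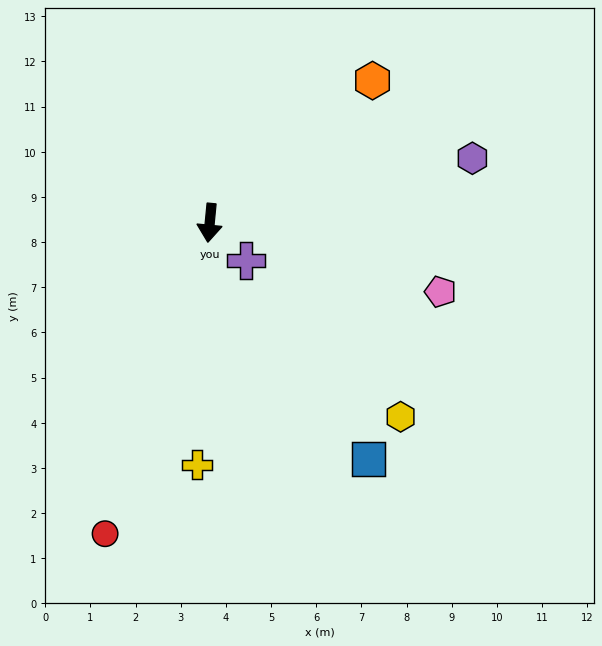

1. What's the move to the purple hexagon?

turn left 109°, forward 6.0 m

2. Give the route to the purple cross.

turn left 50°, forward 1.2 m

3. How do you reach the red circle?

turn right 13°, forward 7.3 m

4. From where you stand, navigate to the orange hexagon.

turn left 137°, forward 4.8 m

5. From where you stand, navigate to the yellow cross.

turn left 3°, forward 5.4 m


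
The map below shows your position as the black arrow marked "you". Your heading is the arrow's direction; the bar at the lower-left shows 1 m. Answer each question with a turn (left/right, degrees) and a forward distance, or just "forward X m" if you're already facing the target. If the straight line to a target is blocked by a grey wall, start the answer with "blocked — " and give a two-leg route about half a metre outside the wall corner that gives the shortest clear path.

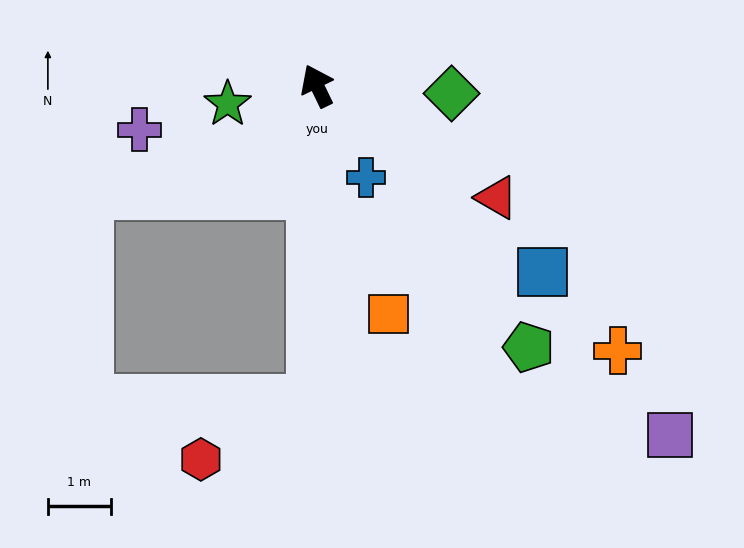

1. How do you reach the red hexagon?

blocked — turn left 153°, forward 5.0 m, then turn right 61°, forward 2.0 m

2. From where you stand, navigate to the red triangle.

turn right 148°, forward 3.4 m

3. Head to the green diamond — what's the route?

turn right 119°, forward 2.1 m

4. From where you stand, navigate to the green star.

turn left 76°, forward 1.4 m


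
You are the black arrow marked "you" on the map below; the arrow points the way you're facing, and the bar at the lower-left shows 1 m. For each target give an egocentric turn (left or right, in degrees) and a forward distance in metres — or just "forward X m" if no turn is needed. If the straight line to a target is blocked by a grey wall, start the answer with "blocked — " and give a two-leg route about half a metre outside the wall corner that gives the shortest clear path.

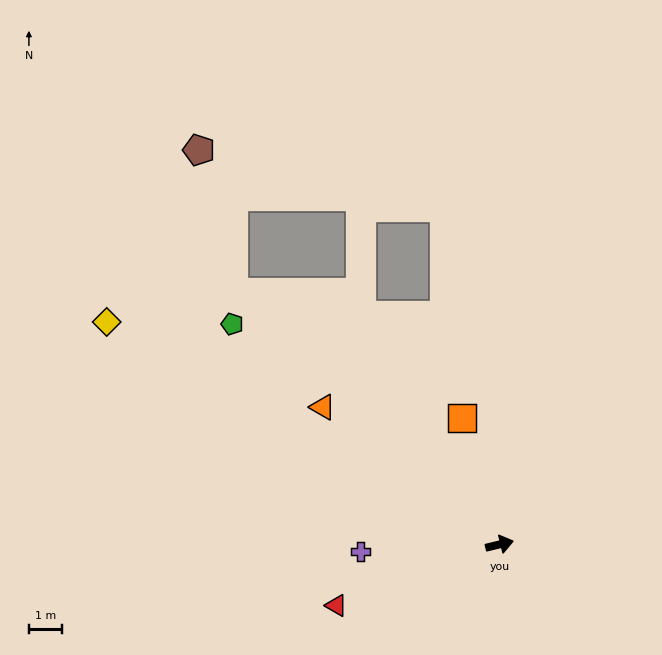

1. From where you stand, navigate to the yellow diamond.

turn left 137°, forward 13.5 m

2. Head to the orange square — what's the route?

turn left 93°, forward 3.9 m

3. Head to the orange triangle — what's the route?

turn left 129°, forward 6.7 m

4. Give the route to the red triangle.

turn right 173°, forward 5.2 m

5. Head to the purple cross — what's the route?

turn left 169°, forward 4.2 m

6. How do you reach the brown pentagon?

blocked — turn left 123°, forward 10.9 m, then turn right 33°, forward 4.4 m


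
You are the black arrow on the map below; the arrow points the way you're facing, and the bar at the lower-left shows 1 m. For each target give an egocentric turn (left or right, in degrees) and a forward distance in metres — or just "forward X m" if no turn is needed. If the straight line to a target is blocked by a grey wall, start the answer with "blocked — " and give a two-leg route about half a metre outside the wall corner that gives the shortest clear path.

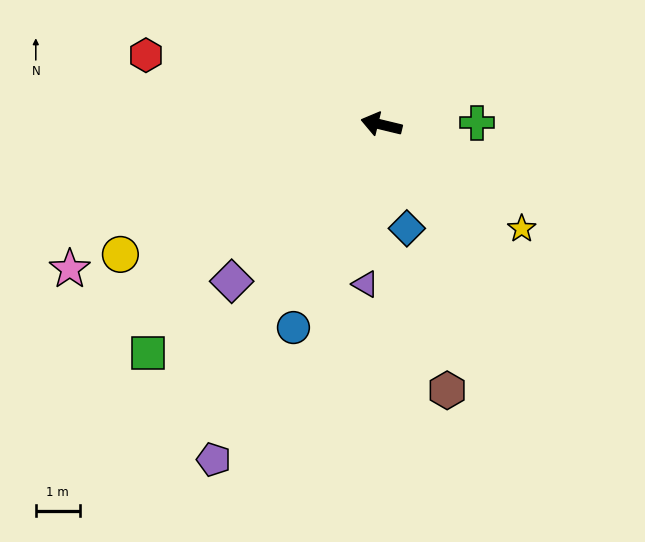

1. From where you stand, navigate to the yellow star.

turn left 157°, forward 4.0 m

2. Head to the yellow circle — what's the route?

turn left 40°, forward 6.6 m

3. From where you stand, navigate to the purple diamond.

turn left 60°, forward 4.9 m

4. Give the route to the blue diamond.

turn left 117°, forward 2.4 m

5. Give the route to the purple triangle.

turn left 98°, forward 3.6 m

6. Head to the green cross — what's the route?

turn right 165°, forward 2.2 m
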